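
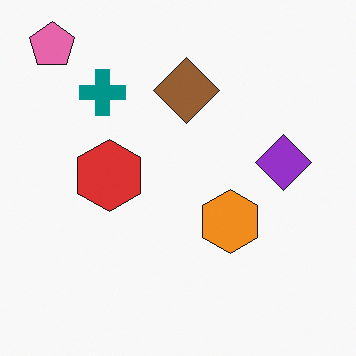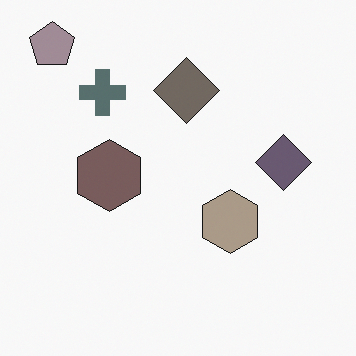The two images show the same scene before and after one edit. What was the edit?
The transformation is: heavily desaturated.

All colors are more muted and greyish — a global saturation change.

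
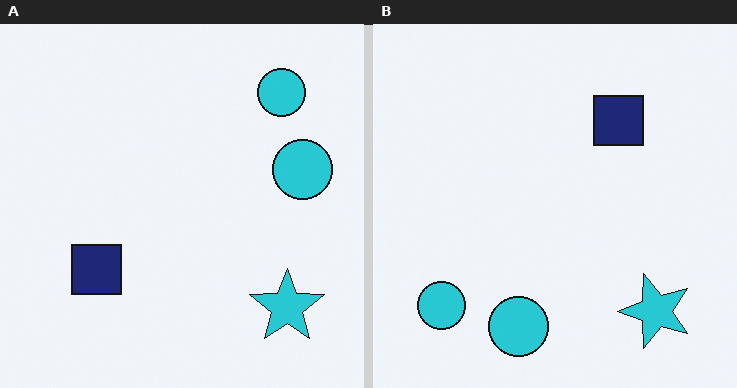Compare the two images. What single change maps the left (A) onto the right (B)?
The transformation is: transposed (reflected across the top-left ↔ bottom-right diagonal).

Shapes have swapped their row and column positions — what was in the top-right is now in the bottom-left — a diagonal reflection.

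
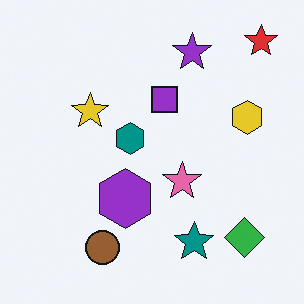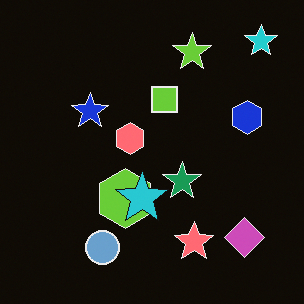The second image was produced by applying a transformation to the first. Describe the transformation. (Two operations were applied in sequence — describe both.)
This is the original image color-inverted (negative), then overlaid with an additional cyan star.

The light background has become dark and every shape's color is its complement — a photographic negative. A cyan star appears in the second image that is absent from the first.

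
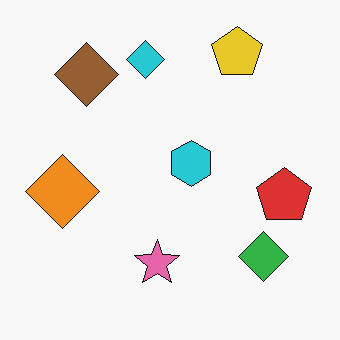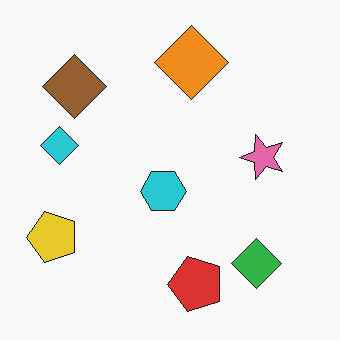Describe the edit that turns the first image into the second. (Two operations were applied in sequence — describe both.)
This is the original image given moderate JPEG compression, then transposed (reflected across the top-left ↔ bottom-right diagonal).

Blocky 8×8 compression artifacts appear around shape edges and the flat background shows ringing — characteristic JPEG degradation. Shapes have swapped their row and column positions — what was in the top-right is now in the bottom-left — a diagonal reflection.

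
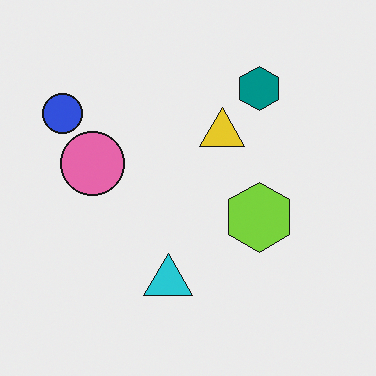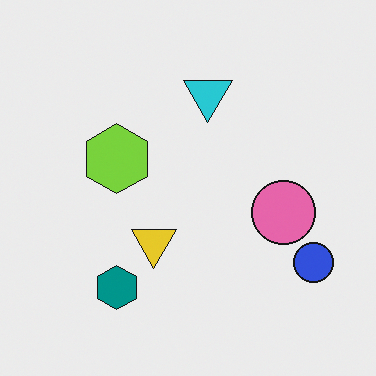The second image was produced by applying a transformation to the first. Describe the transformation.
Rotated 180°.

The blue circle sits in the top-left of the first image and the bottom-right of the second — consistent with a whole-image 180° rotation.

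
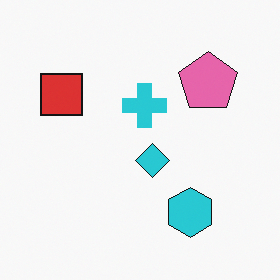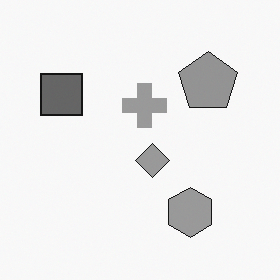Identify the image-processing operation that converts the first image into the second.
This is the original image converted to grayscale.

All color is removed — every shape is now a shade of grey.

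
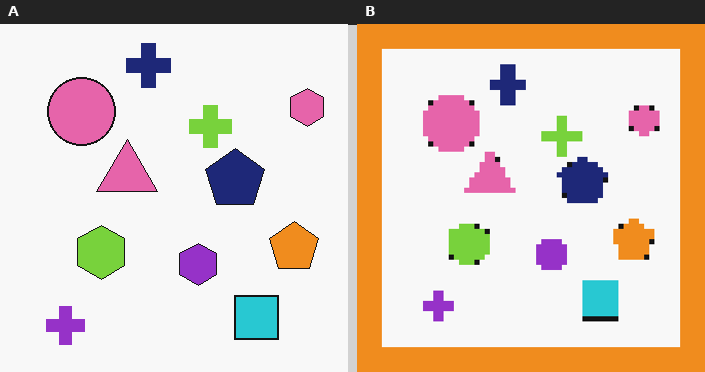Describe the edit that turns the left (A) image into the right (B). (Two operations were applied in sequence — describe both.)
The right (B) image is the left (A) pixelated into visible square blocks, then framed with a orange border.

Shapes are reduced to large square blocks; fine edges and outlines are lost — a downscale-then-upscale (mosaic) effect. A solid orange frame runs around the edge of the right (B) image, with the content slightly shrunk inside it.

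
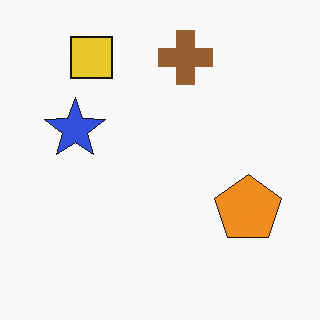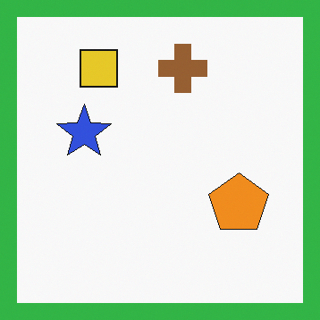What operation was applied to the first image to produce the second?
The transformation is: framed with a green border.

A solid green frame runs around the edge of the second image, with the content slightly shrunk inside it.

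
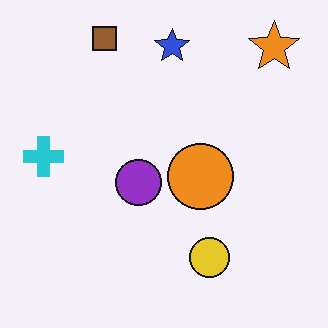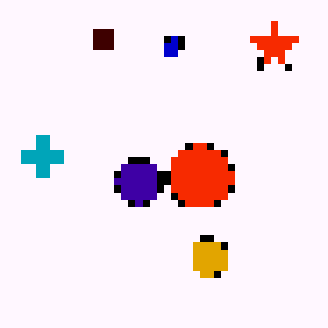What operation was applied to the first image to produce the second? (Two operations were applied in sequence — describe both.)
The image was given much higher contrast, then pixelated into visible square blocks.

Tones are pushed away from mid-grey across the whole image — a global contrast change. Shapes are reduced to large square blocks; fine edges and outlines are lost — a downscale-then-upscale (mosaic) effect.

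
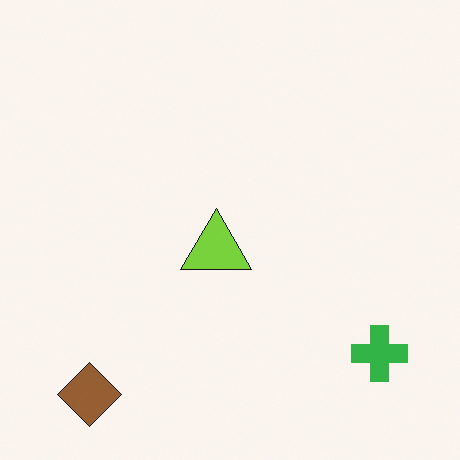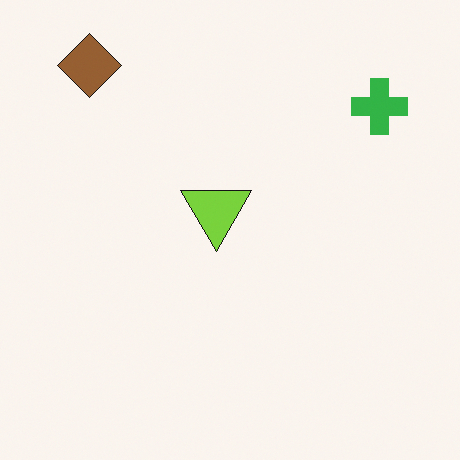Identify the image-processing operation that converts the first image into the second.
This is the original image flipped vertically (top ↔ bottom).

The brown diamond is in the bottom-left of the first image and the top-left of the second — shapes on opposite sides of the horizontal midline have swapped in a mirror flip.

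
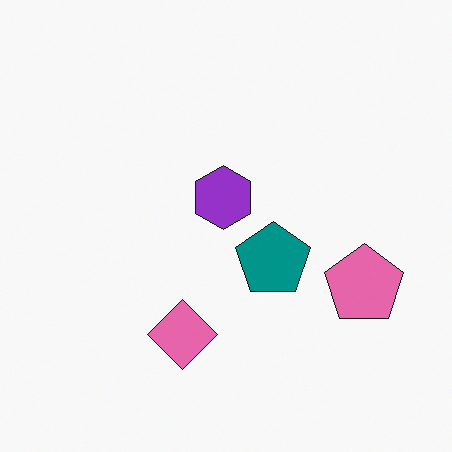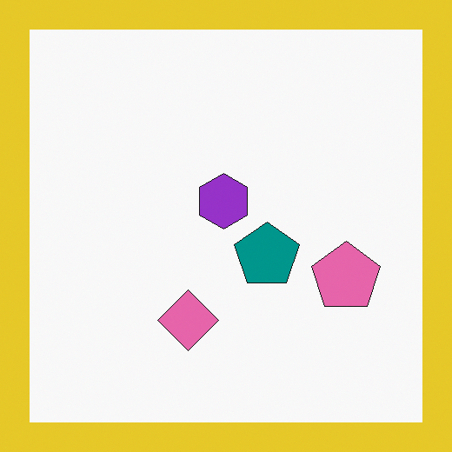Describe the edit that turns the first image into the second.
Framed with a yellow border.

A solid yellow frame runs around the edge of the second image, with the content slightly shrunk inside it.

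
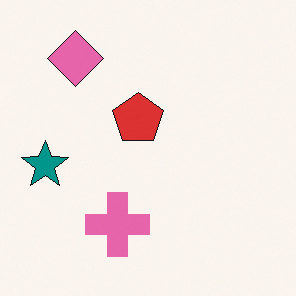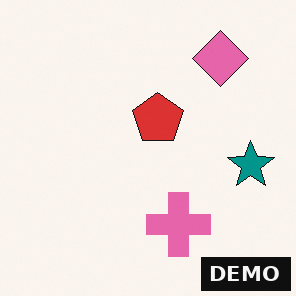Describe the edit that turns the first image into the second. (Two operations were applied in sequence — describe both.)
The image was flipped horizontally (left ↔ right), then watermarked with the text "DEMO" in the lower-right corner.

The teal star is in the left of the first image and the right of the second — shapes on opposite sides of the vertical midline have swapped in a mirror flip. A dark label reading "DEMO" appears in the lower-right corner.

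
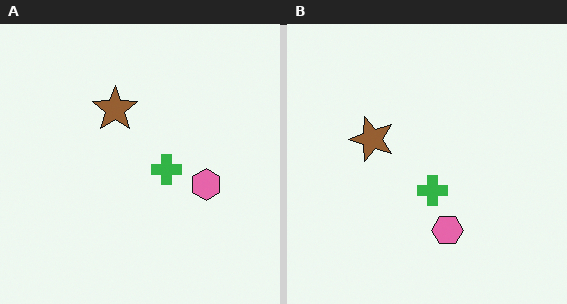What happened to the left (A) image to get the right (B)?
The right (B) image is the left (A) transposed (reflected across the top-left ↔ bottom-right diagonal).

Shapes have swapped their row and column positions — what was in the top-right is now in the bottom-left — a diagonal reflection.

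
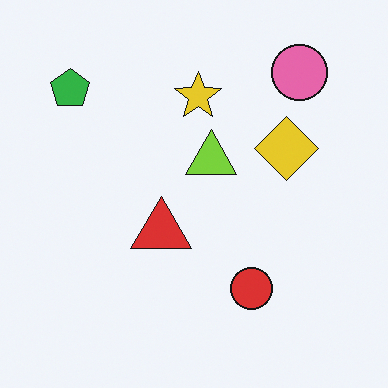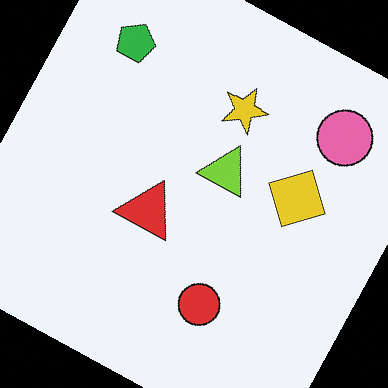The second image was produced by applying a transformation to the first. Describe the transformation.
This is the original image rotated clockwise by a clearly visible amount.

Every shape is tilted by the same angle and the image corners show triangular fill wedges — a whole-image rotation by a non-right angle.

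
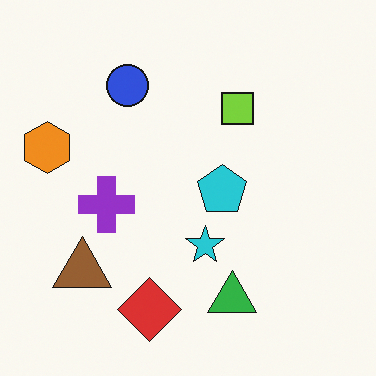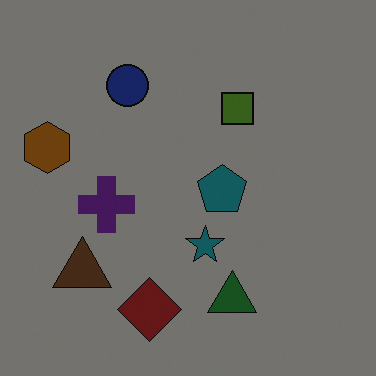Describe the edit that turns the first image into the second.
It was noticeably darkened.

Every pixel — background and shapes alike — is uniformly darkened.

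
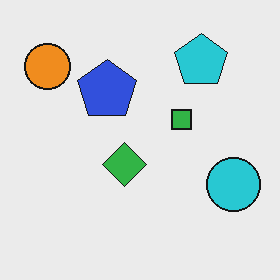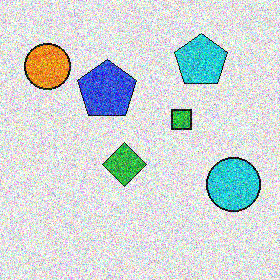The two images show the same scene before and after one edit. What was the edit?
The second image is the first degraded with a thick layer of grain.

Random speckle covers the whole image, including the flat background.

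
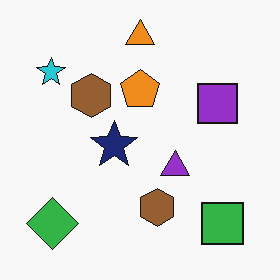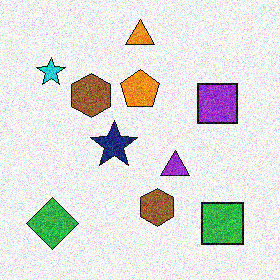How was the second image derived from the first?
The transformation is: degraded with moderate additive noise.

Random speckle covers the whole image, including the flat background.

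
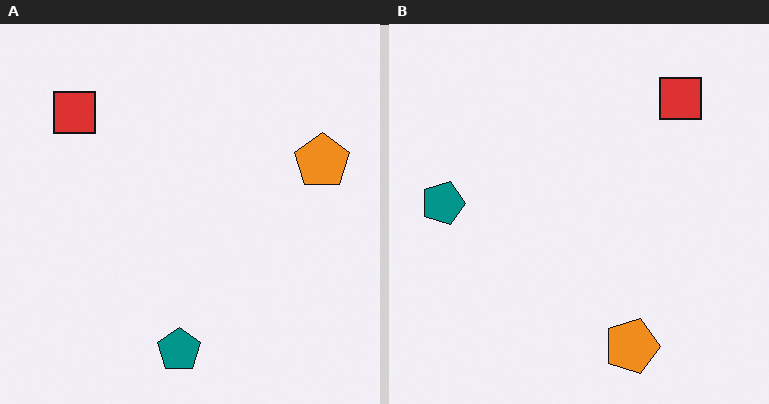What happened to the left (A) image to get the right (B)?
This is the original image rotated 90° clockwise.

The red square sits in the top-left of the left (A) image and the top-right of the right (B) — consistent with a whole-image 90° clockwise rotation.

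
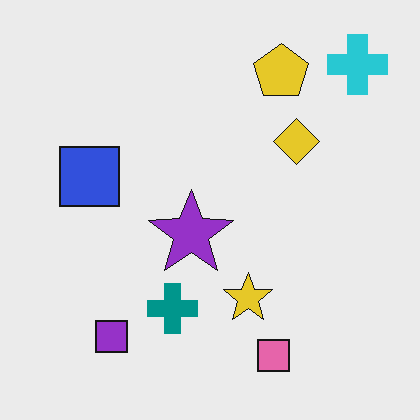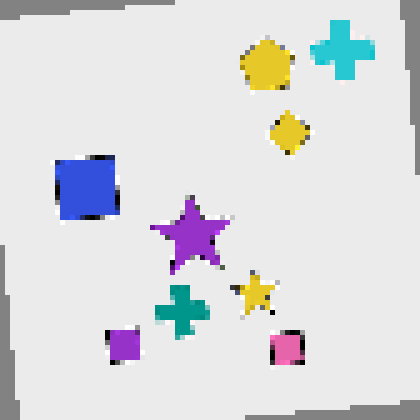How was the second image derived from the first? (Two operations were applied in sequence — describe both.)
The image was rotated counter-clockwise by a slight angle, then lightly pixelated (a mild mosaic effect).

Every shape is tilted by the same angle and the image corners show triangular fill wedges — a whole-image rotation by a non-right angle. Shapes are reduced to large square blocks; fine edges and outlines are lost — a downscale-then-upscale (mosaic) effect.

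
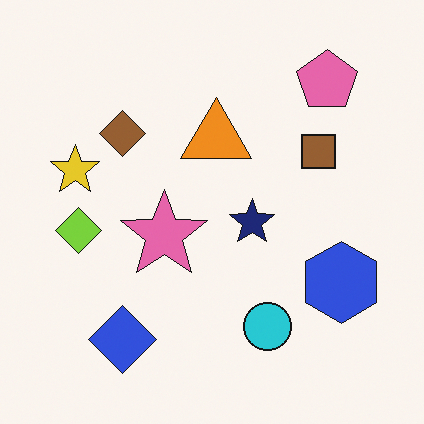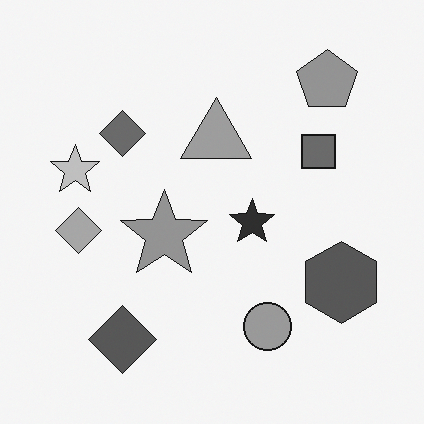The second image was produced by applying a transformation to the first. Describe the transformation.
The transformation is: converted to grayscale.

All color is removed — every shape is now a shade of grey.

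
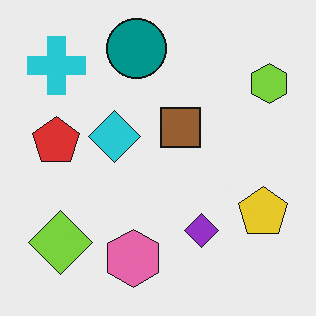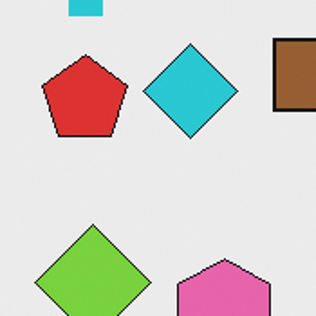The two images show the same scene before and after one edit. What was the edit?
The transformation is: cropped to a noticeably smaller region and rescaled.

The visible shapes are larger and the field of view is narrower; shapes near the original edges may be partly or wholly outside the frame — a crop-and-rescale.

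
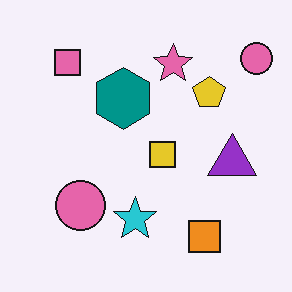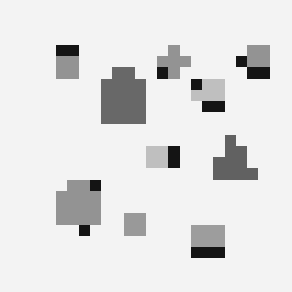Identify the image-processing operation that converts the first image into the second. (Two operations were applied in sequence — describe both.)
Converted to grayscale, then heavily pixelated into large blocks.

All color is removed — every shape is now a shade of grey. Shapes are reduced to large square blocks; fine edges and outlines are lost — a downscale-then-upscale (mosaic) effect.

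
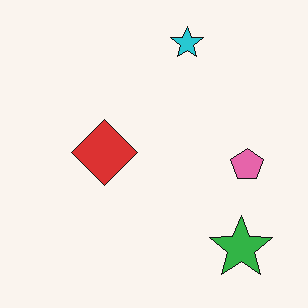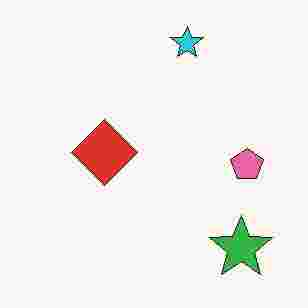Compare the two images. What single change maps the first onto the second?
The image was heavily JPEG-compressed with obvious blocking artifacts.

Blocky 8×8 compression artifacts appear around shape edges and the flat background shows ringing — characteristic JPEG degradation.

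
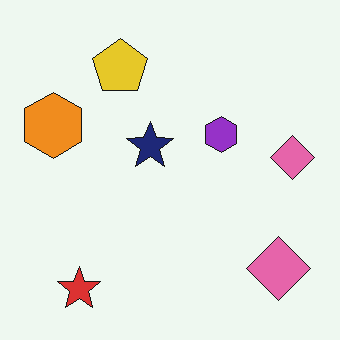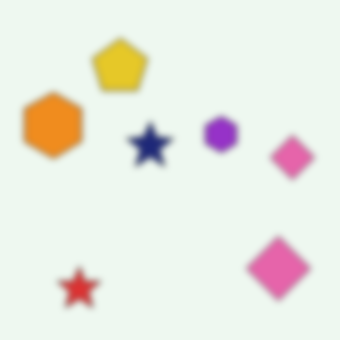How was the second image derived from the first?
The second image is the first moderately blurred.

Shape edges and outlines are uniformly softened across the whole image.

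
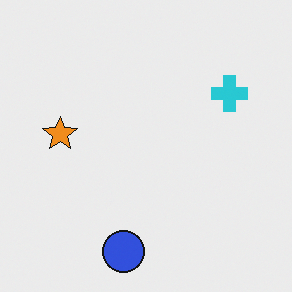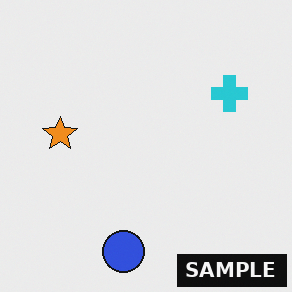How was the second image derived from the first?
Watermarked with the text "SAMPLE" in the lower-right corner.

A dark label reading "SAMPLE" appears in the lower-right corner.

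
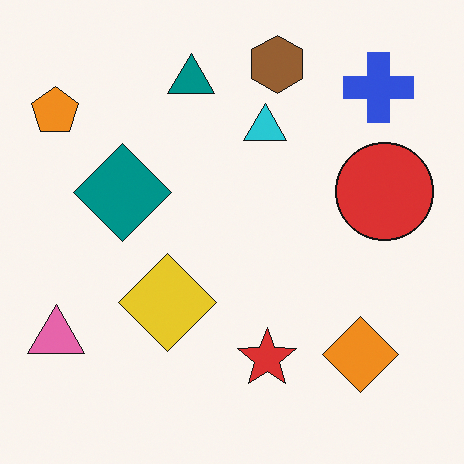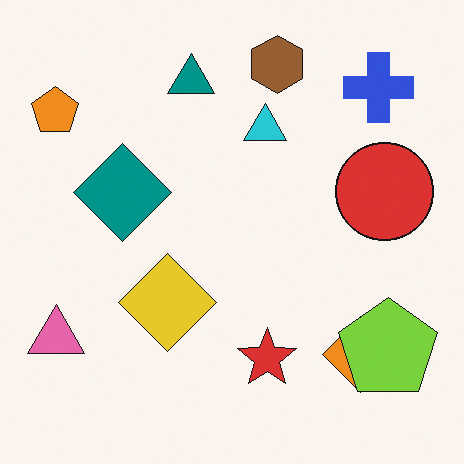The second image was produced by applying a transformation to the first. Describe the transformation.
It was overlaid with an additional lime pentagon.

A lime pentagon appears in the second image that is absent from the first.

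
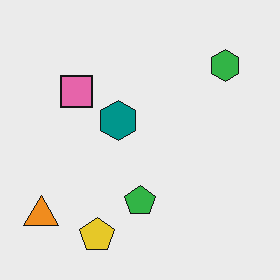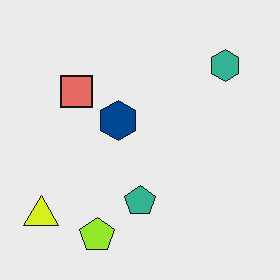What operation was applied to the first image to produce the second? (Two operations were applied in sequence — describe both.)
It was hue-shifted slightly, then JPEG-compressed with visible artifacts.

Every shape's color has rotated by the same amount around the hue wheel — a uniform hue shift. Blocky 8×8 compression artifacts appear around shape edges and the flat background shows ringing — characteristic JPEG degradation.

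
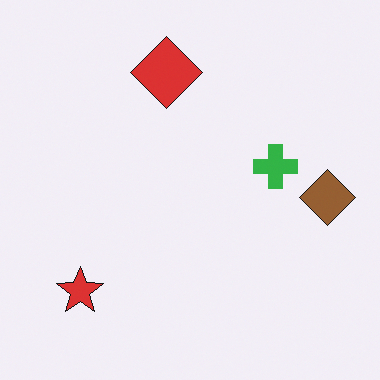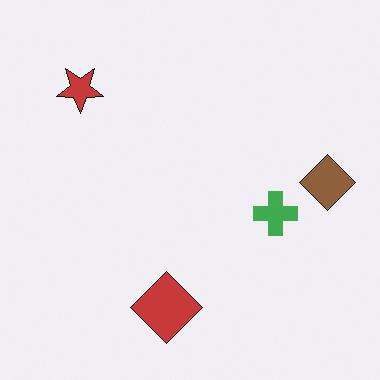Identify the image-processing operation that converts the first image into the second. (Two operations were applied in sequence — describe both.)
The image was flipped vertically (top ↔ bottom), then slightly desaturated.

The red diamond is in the top of the first image and the bottom of the second — shapes on opposite sides of the horizontal midline have swapped in a mirror flip. All colors are more muted and greyish — a global saturation change.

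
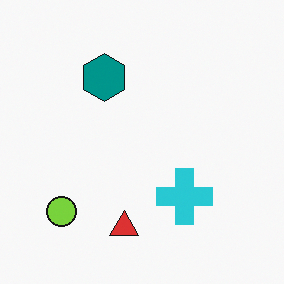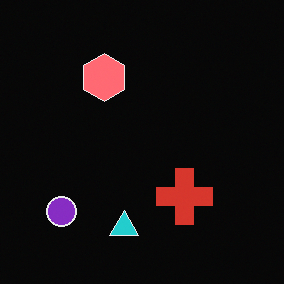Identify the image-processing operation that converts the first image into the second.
It was color-inverted (negative).

The light background has become dark and every shape's color is its complement — a photographic negative.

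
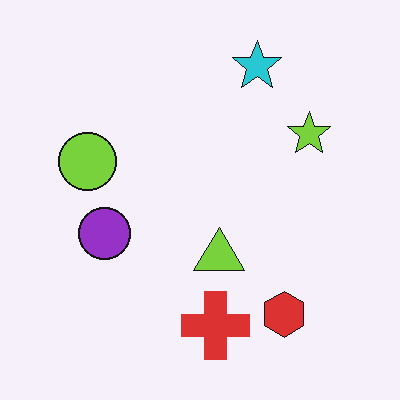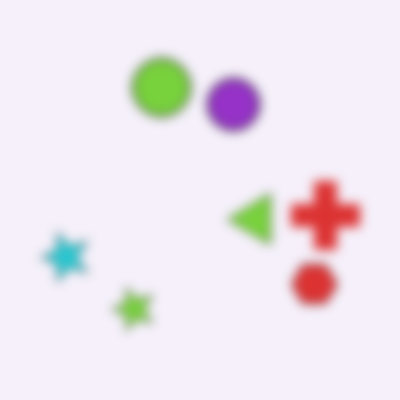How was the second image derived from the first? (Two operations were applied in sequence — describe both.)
The image was transposed (reflected across the top-left ↔ bottom-right diagonal), then heavily blurred.

Shapes have swapped their row and column positions — what was in the top-right is now in the bottom-left — a diagonal reflection. Shape edges and outlines are uniformly softened across the whole image.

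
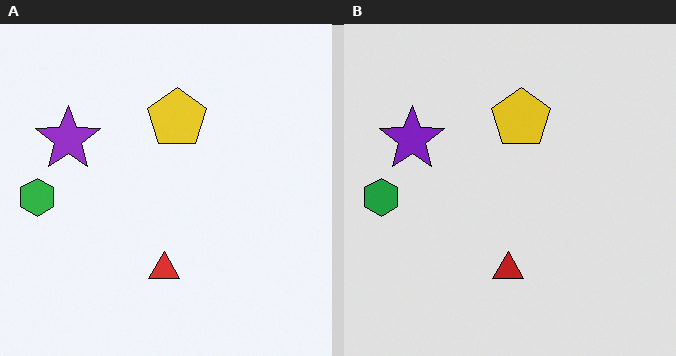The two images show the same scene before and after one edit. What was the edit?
The image was moderately posterized.

Each flat color has snapped to a coarser quantized level — most visibly, the near-white background has dropped to a flat grey.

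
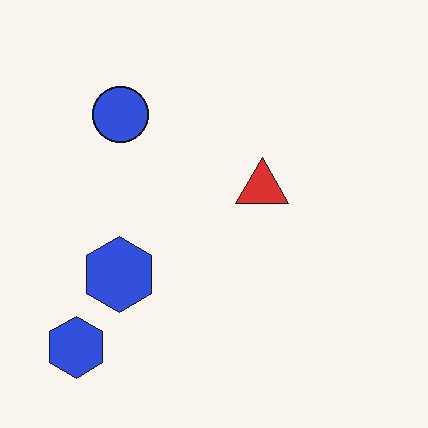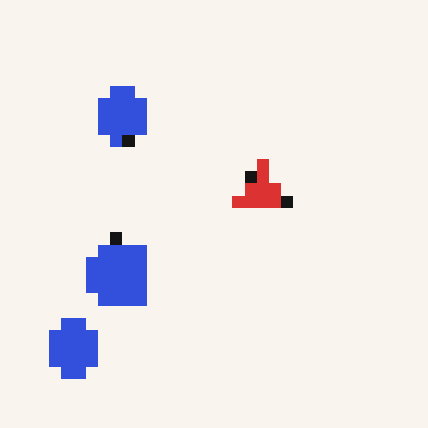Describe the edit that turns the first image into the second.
This is the original image coarsely pixelated.

Shapes are reduced to large square blocks; fine edges and outlines are lost — a downscale-then-upscale (mosaic) effect.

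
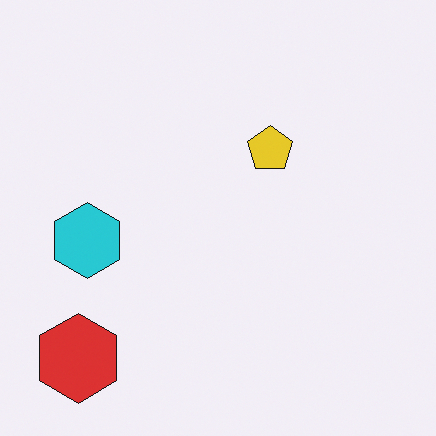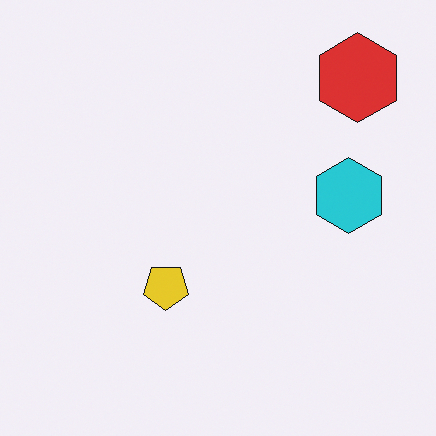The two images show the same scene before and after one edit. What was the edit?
Rotated 180°.

The red hexagon sits in the bottom-left of the first image and the top-right of the second — consistent with a whole-image 180° rotation.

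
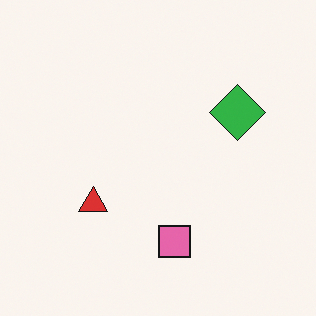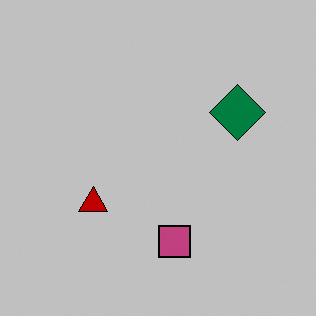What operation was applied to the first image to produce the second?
The second image is the first heavily posterized to just a handful of flat colors.

Each flat color has snapped to a coarser quantized level — most visibly, the near-white background has dropped to a flat grey.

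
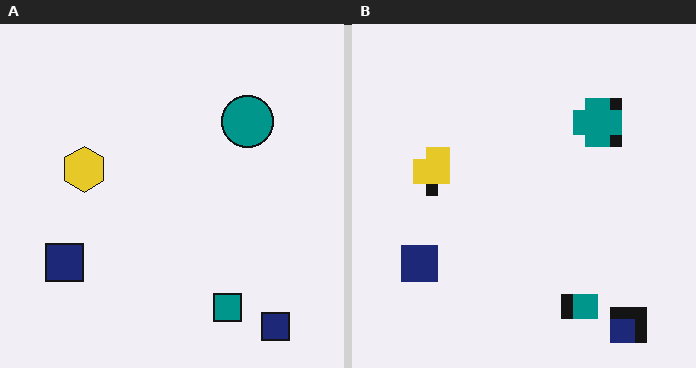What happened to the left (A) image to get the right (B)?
It was heavily pixelated into large blocks.

Shapes are reduced to large square blocks; fine edges and outlines are lost — a downscale-then-upscale (mosaic) effect.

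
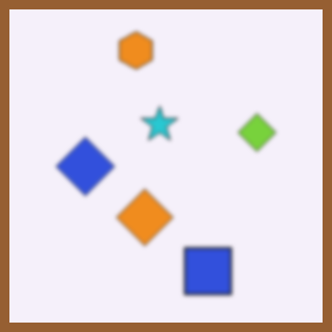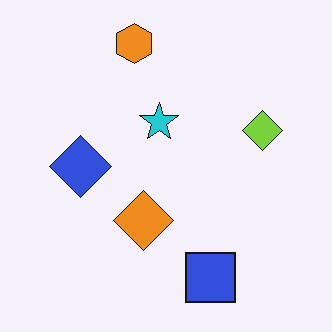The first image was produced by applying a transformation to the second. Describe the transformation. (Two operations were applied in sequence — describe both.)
The first image is the second slightly softened, then framed with a brown border.

Shape edges and outlines are uniformly softened across the whole image. A solid brown frame runs around the edge of the first image, with the content slightly shrunk inside it.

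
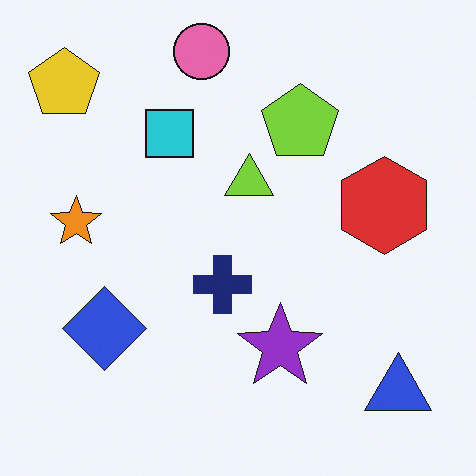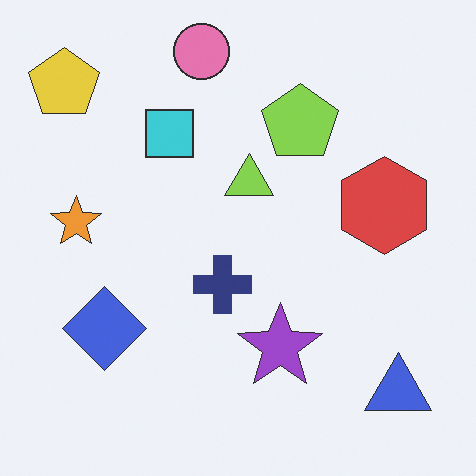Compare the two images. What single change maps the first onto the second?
This is the original image given slightly reduced contrast.

Tones are pushed toward mid-grey across the whole image — a global contrast change.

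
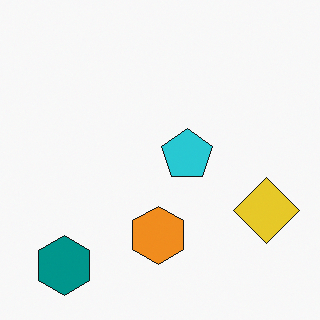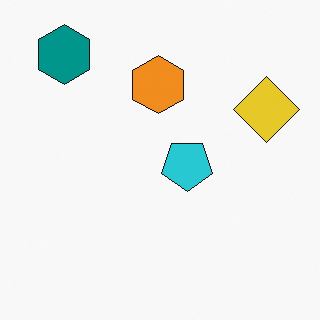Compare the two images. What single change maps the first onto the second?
Flipped vertically (top ↔ bottom).

The teal hexagon is in the bottom-left of the first image and the top-left of the second — shapes on opposite sides of the horizontal midline have swapped in a mirror flip.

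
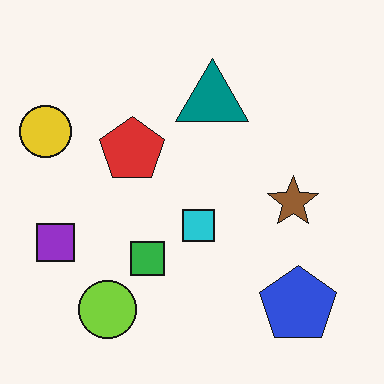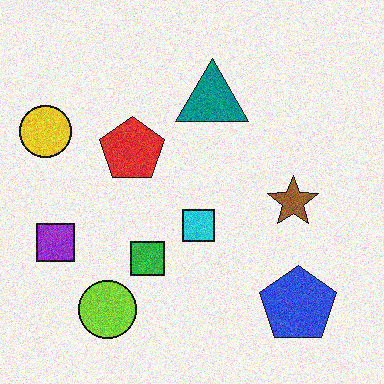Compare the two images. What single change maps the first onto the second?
This is the original image degraded with visible gaussian noise.

Random speckle covers the whole image, including the flat background.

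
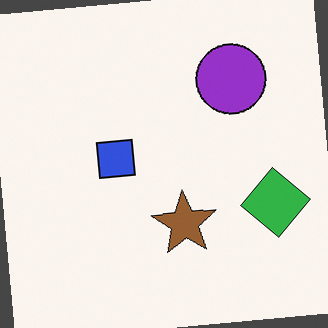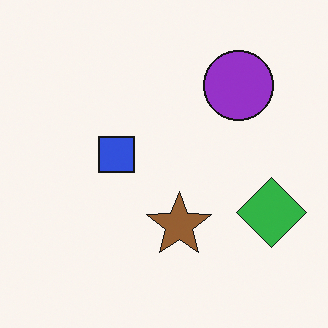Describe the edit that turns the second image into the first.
It was rotated counter-clockwise by a small amount.

Every shape is tilted by the same angle and the image corners show triangular fill wedges — a whole-image rotation by a non-right angle.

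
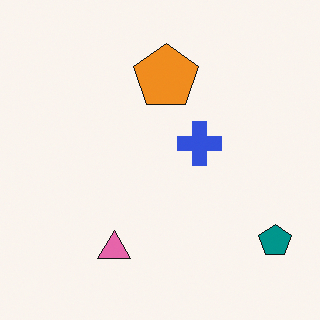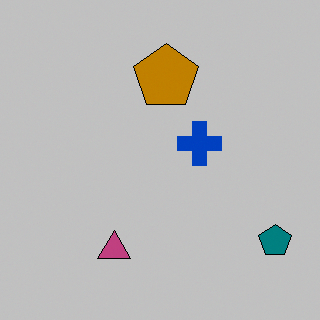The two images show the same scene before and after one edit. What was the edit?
The transformation is: aggressively posterized.

Each flat color has snapped to a coarser quantized level — most visibly, the near-white background has dropped to a flat grey.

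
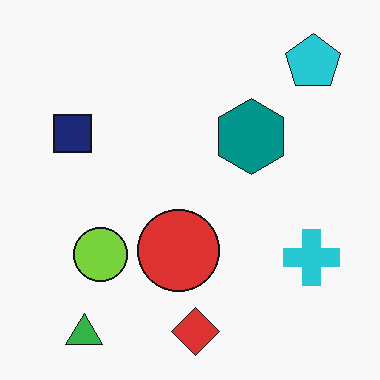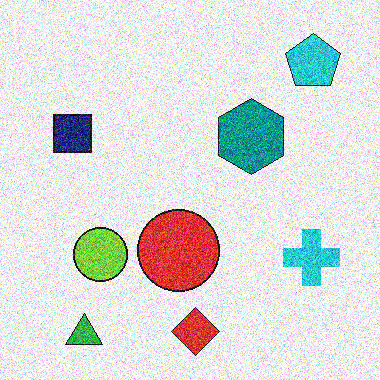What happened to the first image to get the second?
It was degraded with heavy additive noise.

Random speckle covers the whole image, including the flat background.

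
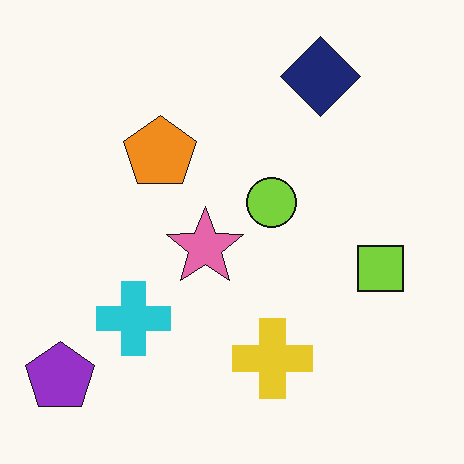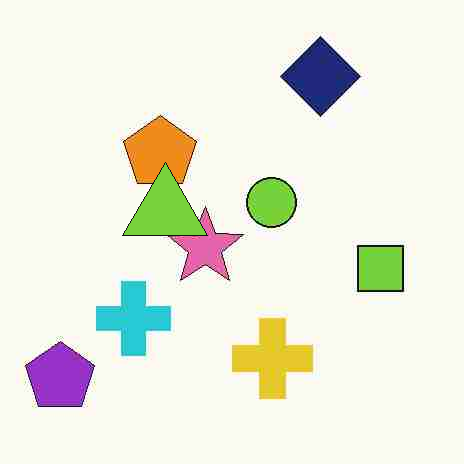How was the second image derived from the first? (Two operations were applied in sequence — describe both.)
This is the original image degraded with heavy JPEG compression, then overlaid with an additional lime triangle.

Blocky 8×8 compression artifacts appear around shape edges and the flat background shows ringing — characteristic JPEG degradation. A lime triangle appears in the second image that is absent from the first.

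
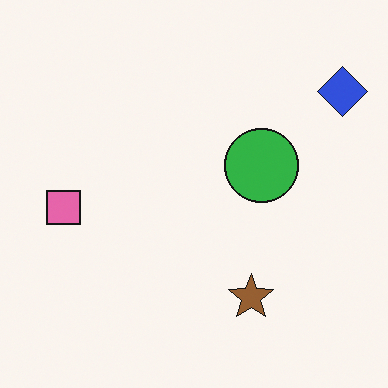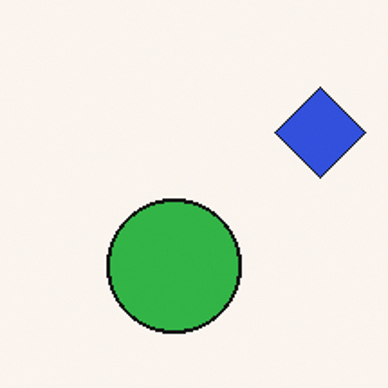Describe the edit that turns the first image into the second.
Cropped to a noticeably smaller region and rescaled.

The visible shapes are larger and the field of view is narrower; shapes near the original edges may be partly or wholly outside the frame — a crop-and-rescale.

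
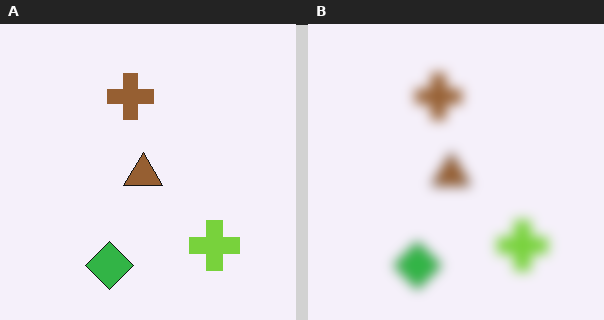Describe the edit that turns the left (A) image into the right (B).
It was heavily blurred.

Shape edges and outlines are uniformly softened across the whole image.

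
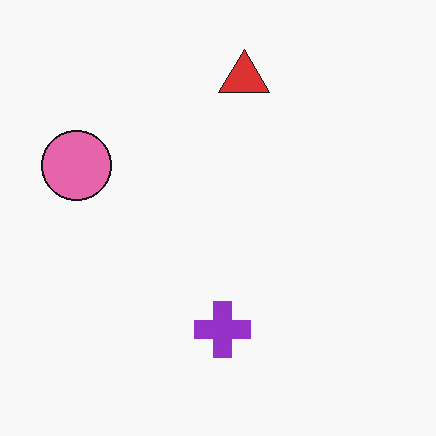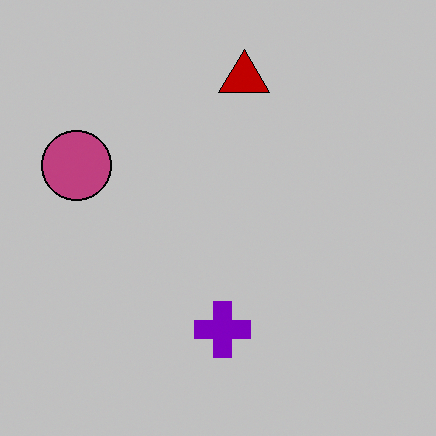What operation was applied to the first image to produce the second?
The image was heavily posterized to just a handful of flat colors.

Each flat color has snapped to a coarser quantized level — most visibly, the near-white background has dropped to a flat grey.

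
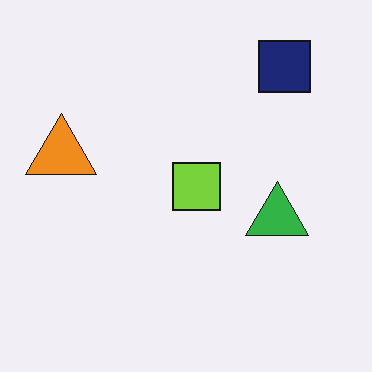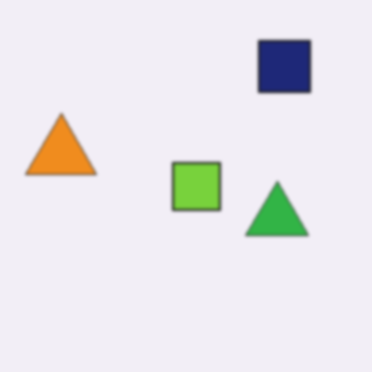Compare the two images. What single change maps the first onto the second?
Slightly softened.

Shape edges and outlines are uniformly softened across the whole image.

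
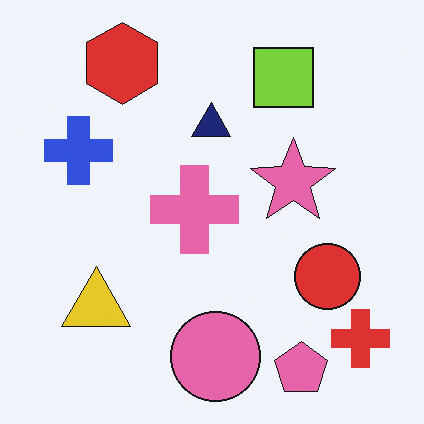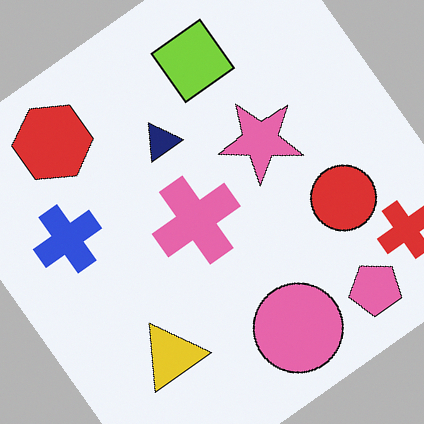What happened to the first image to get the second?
The second image is the first rotated counter-clockwise by a large amount — several tens of degrees.

Every shape is tilted by the same angle and the image corners show triangular fill wedges — a whole-image rotation by a non-right angle.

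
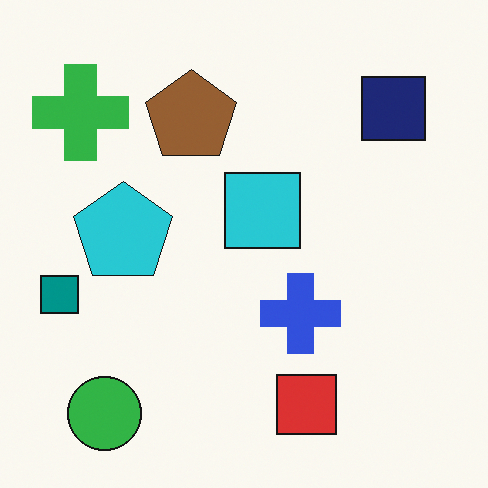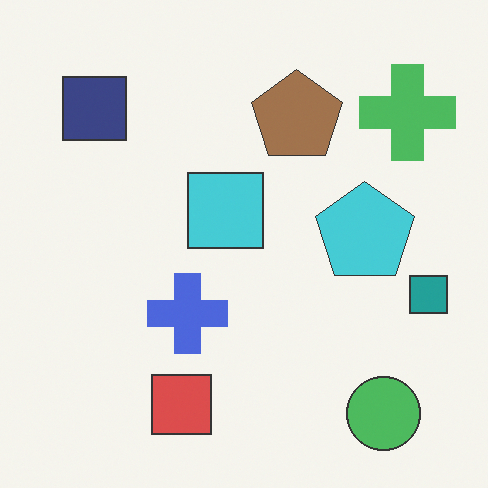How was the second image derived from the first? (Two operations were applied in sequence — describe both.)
This is the original image flipped horizontally (left ↔ right), then given slightly reduced contrast.

The teal square is in the left of the first image and the right of the second — shapes on opposite sides of the vertical midline have swapped in a mirror flip. Tones are pushed toward mid-grey across the whole image — a global contrast change.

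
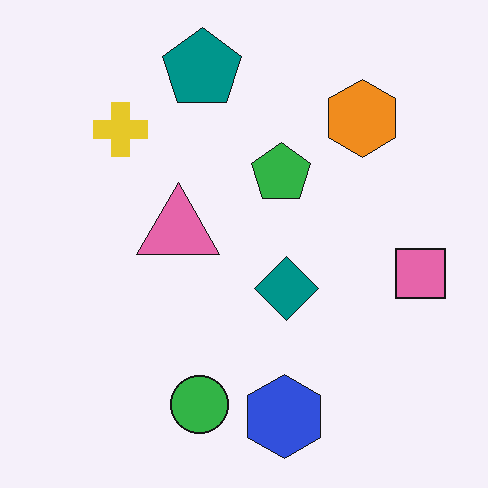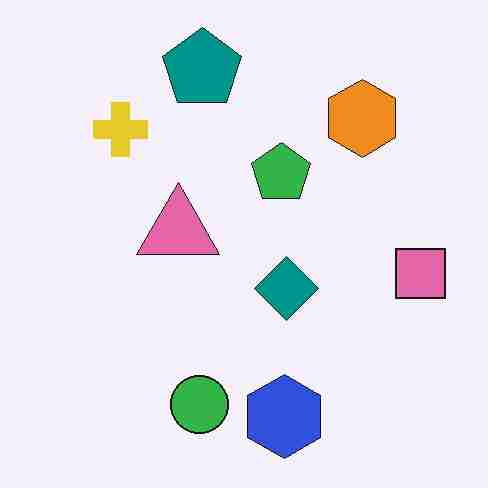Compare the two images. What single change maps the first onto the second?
This is the original image heavily JPEG-compressed with obvious blocking artifacts.

Blocky 8×8 compression artifacts appear around shape edges and the flat background shows ringing — characteristic JPEG degradation.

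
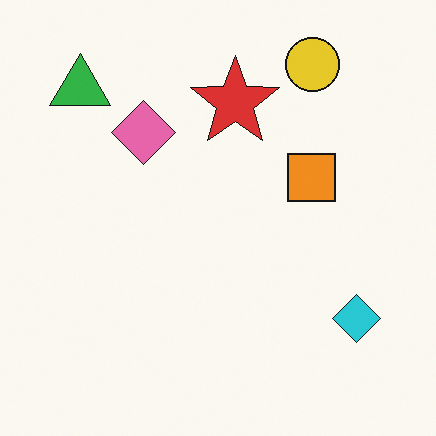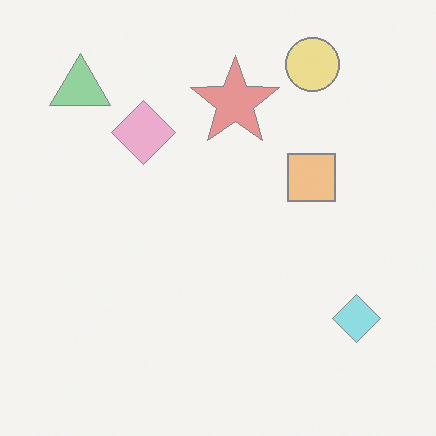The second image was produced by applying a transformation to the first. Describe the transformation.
The second image is the first washed out (contrast reduced).

Tones are pushed toward mid-grey across the whole image — a global contrast change.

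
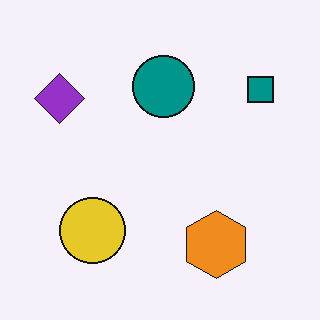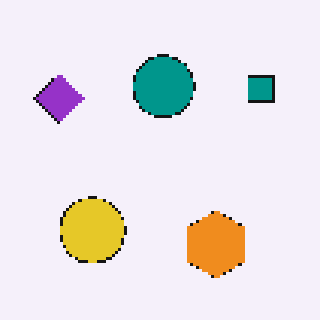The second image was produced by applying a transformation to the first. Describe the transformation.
The second image is the first mildly pixelated.

Shapes are reduced to large square blocks; fine edges and outlines are lost — a downscale-then-upscale (mosaic) effect.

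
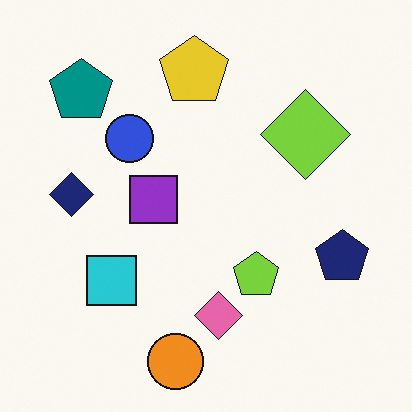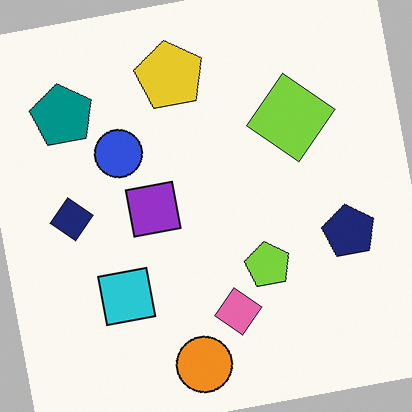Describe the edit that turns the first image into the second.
The image was rotated counter-clockwise by a slight angle.

Every shape is tilted by the same angle and the image corners show triangular fill wedges — a whole-image rotation by a non-right angle.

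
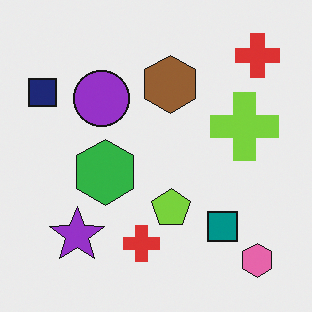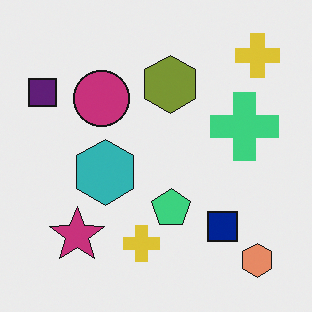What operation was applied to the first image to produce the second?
It was hue-shifted slightly.

Every shape's color has rotated by the same amount around the hue wheel — a uniform hue shift.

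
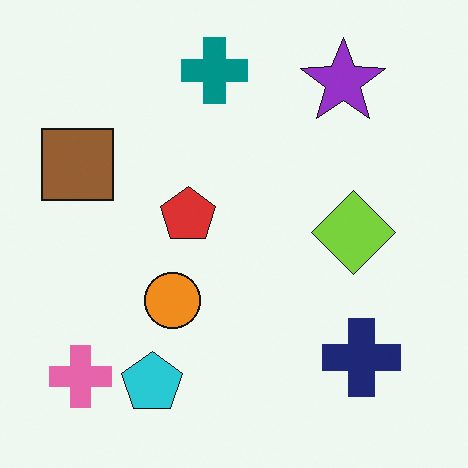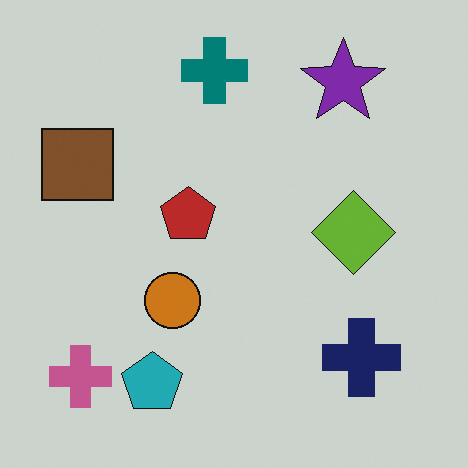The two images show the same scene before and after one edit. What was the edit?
This is the original image darkened a little.

Every pixel — background and shapes alike — is uniformly darkened.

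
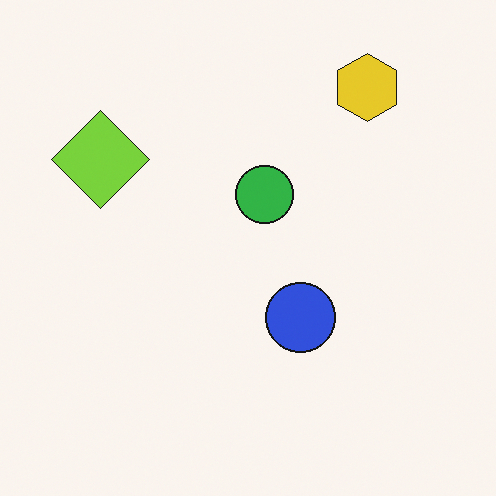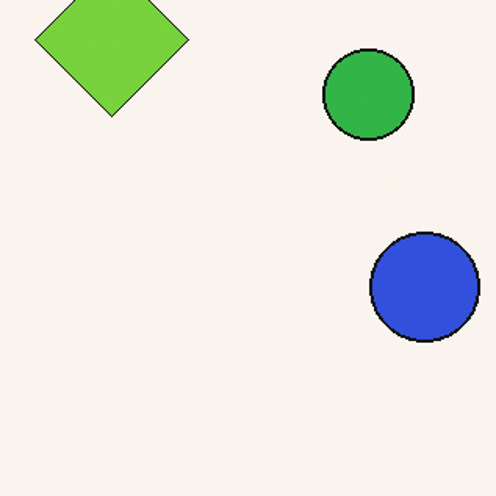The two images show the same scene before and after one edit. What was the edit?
This is the original image cropped to a modestly smaller region and rescaled.

The visible shapes are larger and the field of view is narrower; shapes near the original edges may be partly or wholly outside the frame — a crop-and-rescale.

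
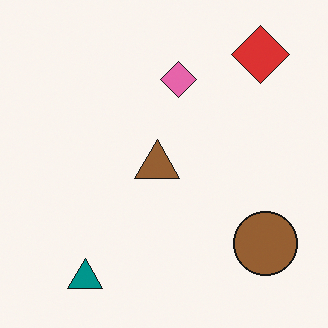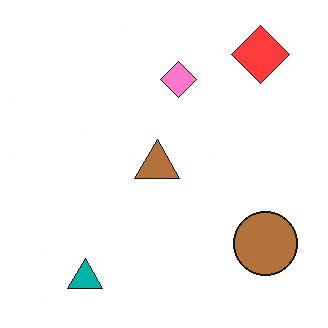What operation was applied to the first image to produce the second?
The second image is the first slightly brightened.

Every pixel — background and shapes alike — is uniformly brightened.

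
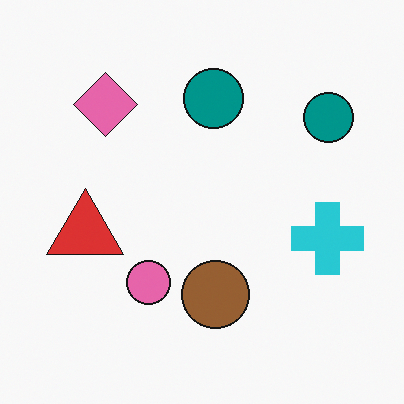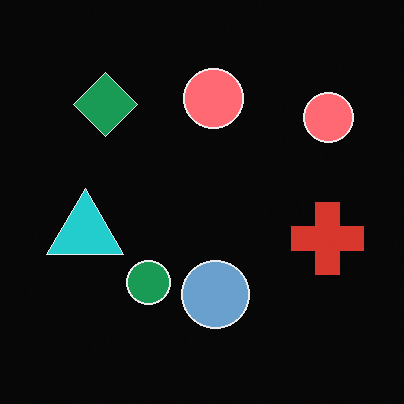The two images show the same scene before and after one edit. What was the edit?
The transformation is: color-inverted (negative).

The light background has become dark and every shape's color is its complement — a photographic negative.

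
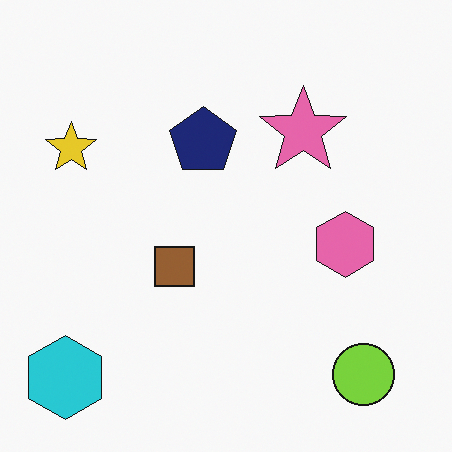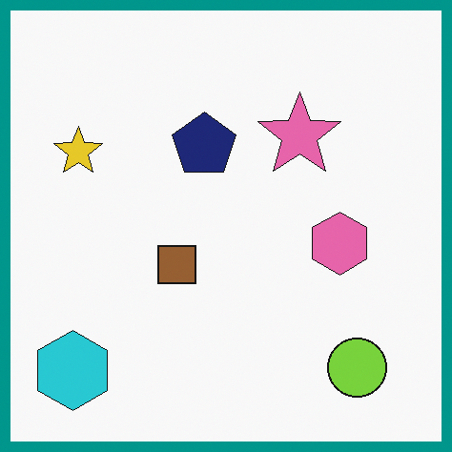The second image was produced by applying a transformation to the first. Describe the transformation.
Framed with a teal border.

A solid teal frame runs around the edge of the second image, with the content slightly shrunk inside it.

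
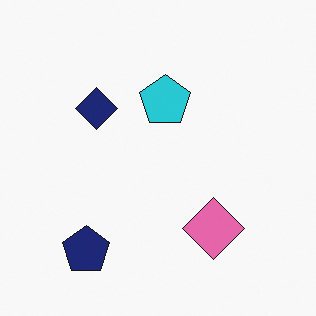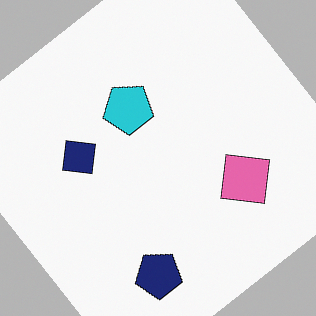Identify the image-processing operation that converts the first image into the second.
This is the original image rotated counter-clockwise by a large amount — several tens of degrees.

Every shape is tilted by the same angle and the image corners show triangular fill wedges — a whole-image rotation by a non-right angle.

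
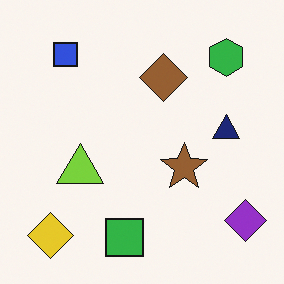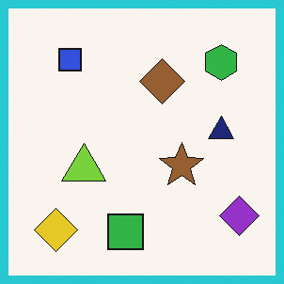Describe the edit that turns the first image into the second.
The image was framed with a cyan border.

A solid cyan frame runs around the edge of the second image, with the content slightly shrunk inside it.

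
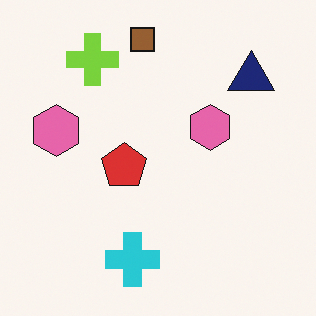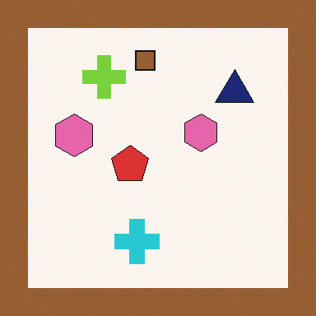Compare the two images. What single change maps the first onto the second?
Framed with a brown border.

A solid brown frame runs around the edge of the second image, with the content slightly shrunk inside it.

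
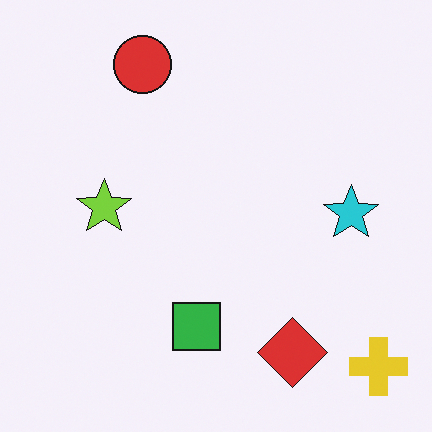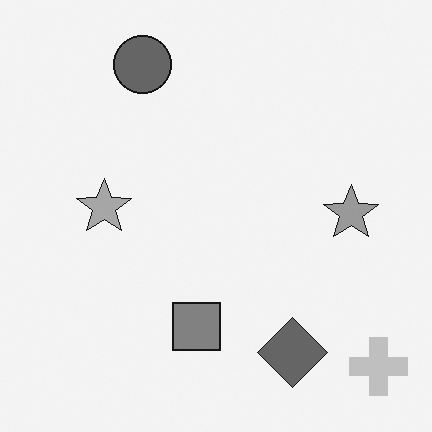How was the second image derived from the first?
The second image is the first converted to grayscale.

All color is removed — every shape is now a shade of grey.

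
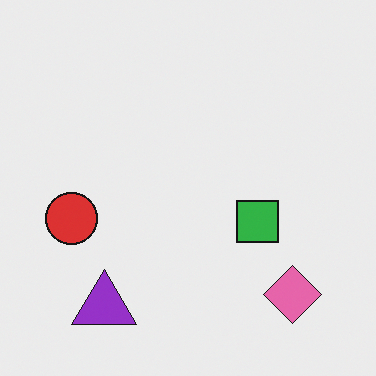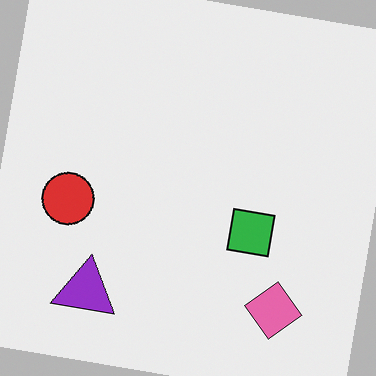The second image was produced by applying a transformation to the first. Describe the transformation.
The image was rotated clockwise by a slight angle.

Every shape is tilted by the same angle and the image corners show triangular fill wedges — a whole-image rotation by a non-right angle.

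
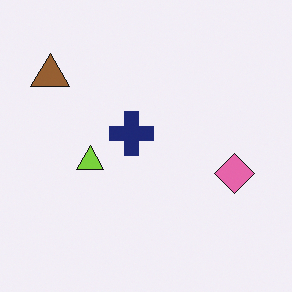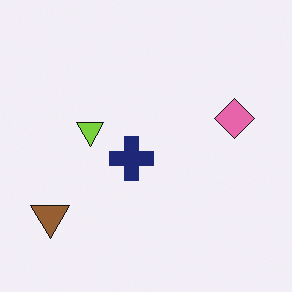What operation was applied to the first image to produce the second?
The second image is the first flipped vertically (top ↔ bottom).

The brown triangle is in the top-left of the first image and the bottom-left of the second — shapes on opposite sides of the horizontal midline have swapped in a mirror flip.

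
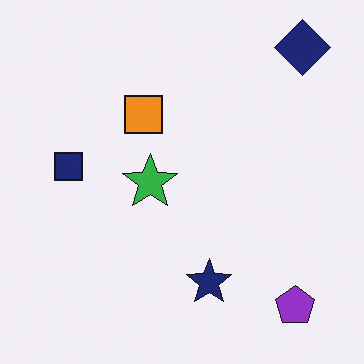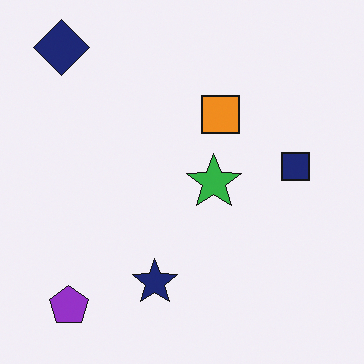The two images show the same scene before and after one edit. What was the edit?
The second image is the first flipped horizontally (left ↔ right).

The navy diamond is in the top-right of the first image and the top-left of the second — shapes on opposite sides of the vertical midline have swapped in a mirror flip.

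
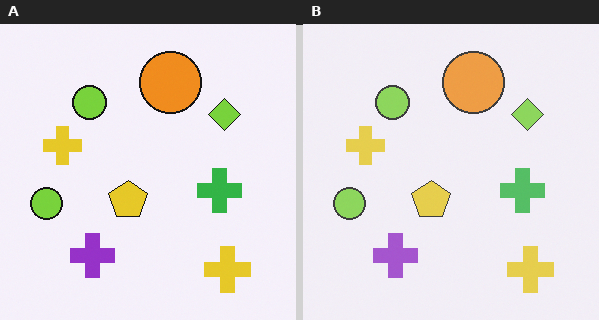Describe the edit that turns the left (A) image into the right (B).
The image was given slightly reduced contrast.

Tones are pushed toward mid-grey across the whole image — a global contrast change.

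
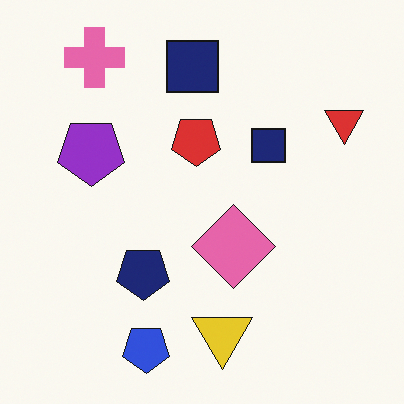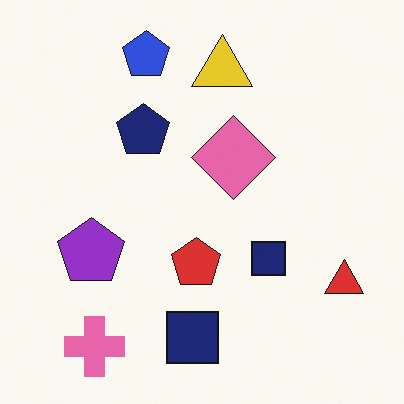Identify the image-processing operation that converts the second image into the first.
This is the original image flipped vertically (top ↔ bottom).

The blue pentagon is in the top of the second image and the bottom of the first — shapes on opposite sides of the horizontal midline have swapped in a mirror flip.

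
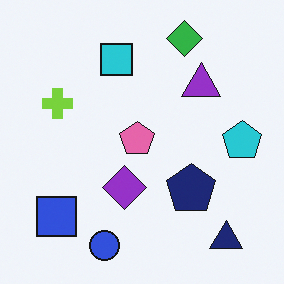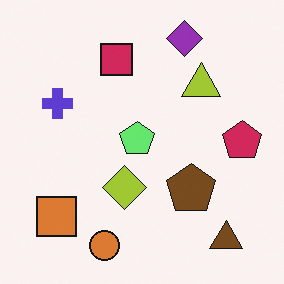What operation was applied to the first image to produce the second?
The image was hue-shifted by a large amount.

Every shape's color has rotated by the same amount around the hue wheel — a uniform hue shift.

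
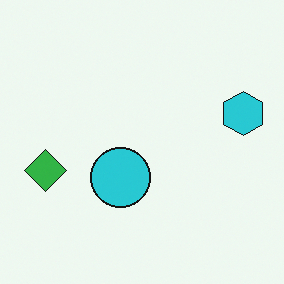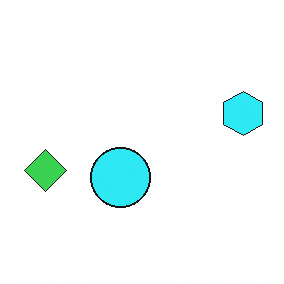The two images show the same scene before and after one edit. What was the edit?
Brightened a little.

Every pixel — background and shapes alike — is uniformly brightened.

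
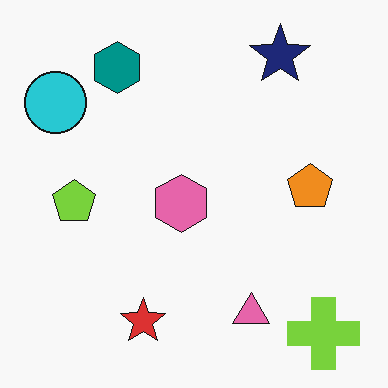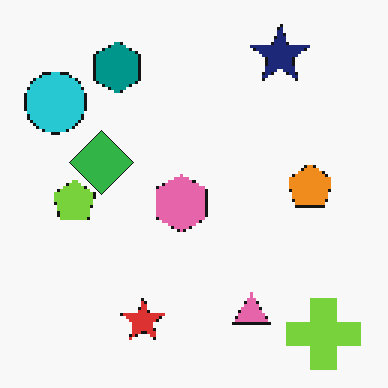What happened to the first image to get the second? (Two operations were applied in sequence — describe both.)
The image was lightly pixelated (a mild mosaic effect), then overlaid with an additional green diamond.

Shapes are reduced to large square blocks; fine edges and outlines are lost — a downscale-then-upscale (mosaic) effect. A green diamond appears in the second image that is absent from the first.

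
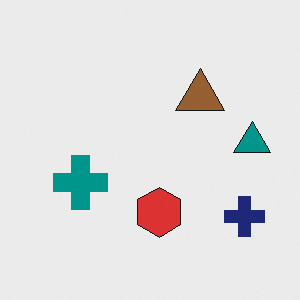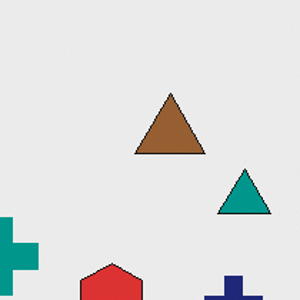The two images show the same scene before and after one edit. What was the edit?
The second image is the first cropped to a modestly smaller region and rescaled.

The visible shapes are larger and the field of view is narrower; shapes near the original edges may be partly or wholly outside the frame — a crop-and-rescale.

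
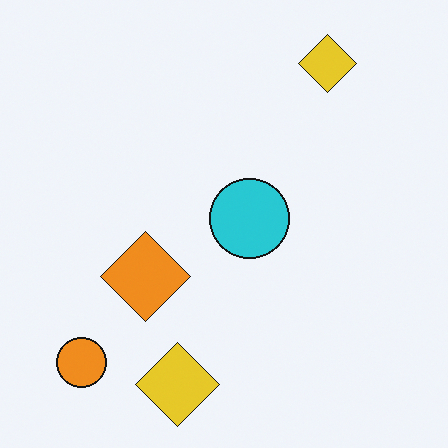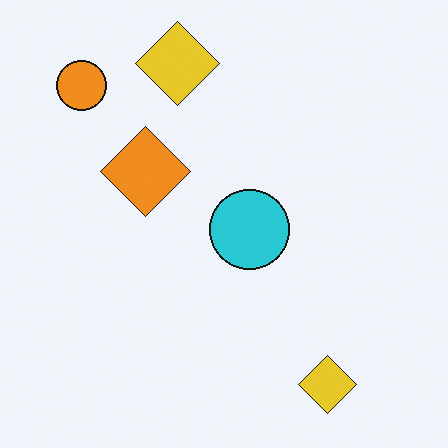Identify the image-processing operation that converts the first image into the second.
Flipped vertically (top ↔ bottom).

The orange circle is in the bottom-left of the first image and the top-left of the second — shapes on opposite sides of the horizontal midline have swapped in a mirror flip.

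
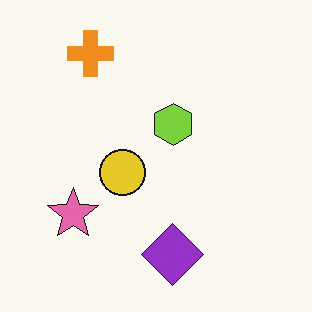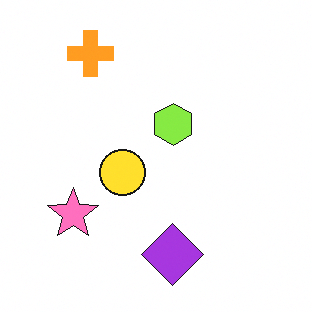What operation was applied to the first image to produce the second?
Slightly brightened.

Every pixel — background and shapes alike — is uniformly brightened.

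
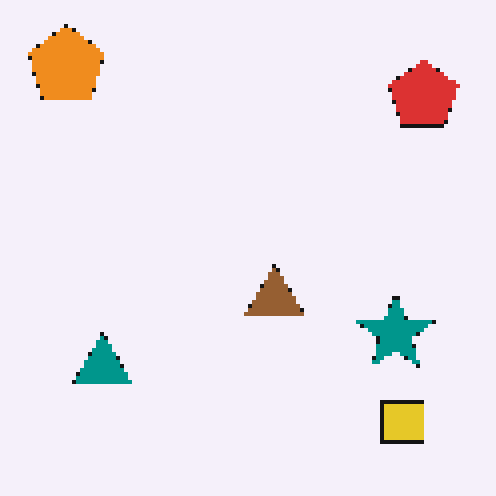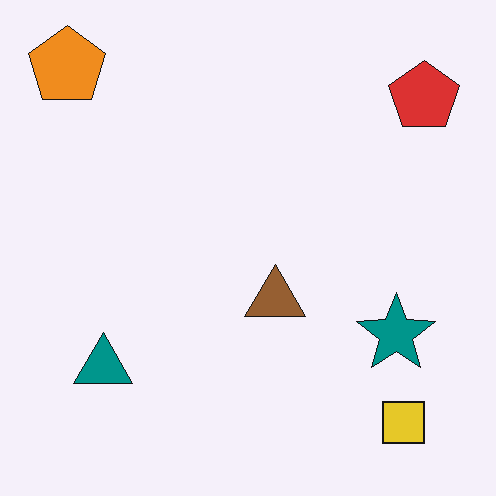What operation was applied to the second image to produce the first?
It was lightly pixelated (a mild mosaic effect).

Shapes are reduced to large square blocks; fine edges and outlines are lost — a downscale-then-upscale (mosaic) effect.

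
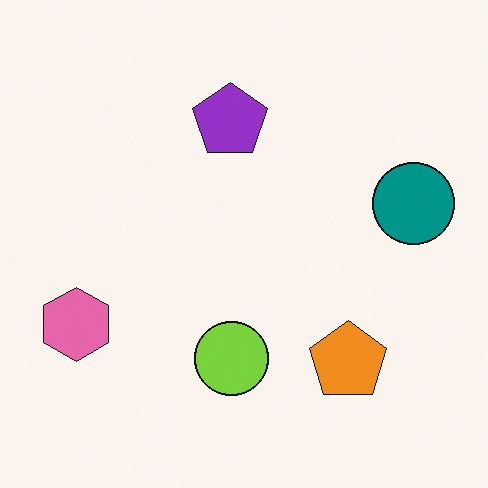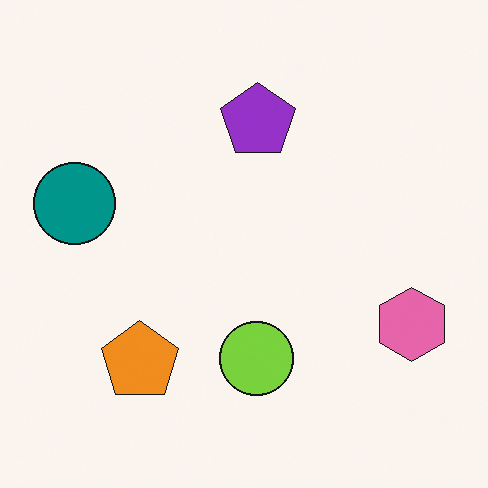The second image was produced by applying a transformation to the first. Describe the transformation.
Flipped horizontally (left ↔ right).

The teal circle is in the right of the first image and the left of the second — shapes on opposite sides of the vertical midline have swapped in a mirror flip.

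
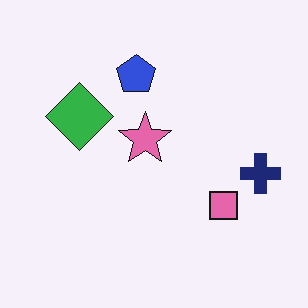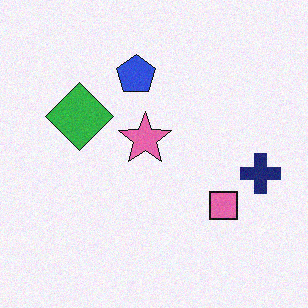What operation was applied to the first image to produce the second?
The second image is the first degraded with subtle gaussian noise.

Random speckle covers the whole image, including the flat background.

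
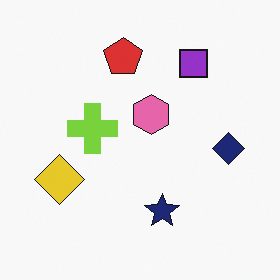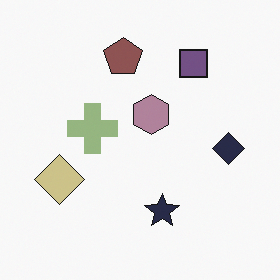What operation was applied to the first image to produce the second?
It was made much more muted (saturation change).

All colors are more muted and greyish — a global saturation change.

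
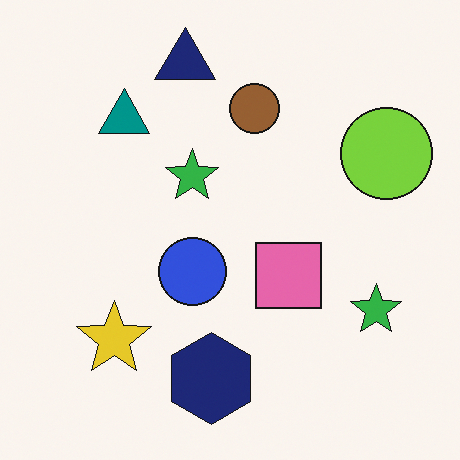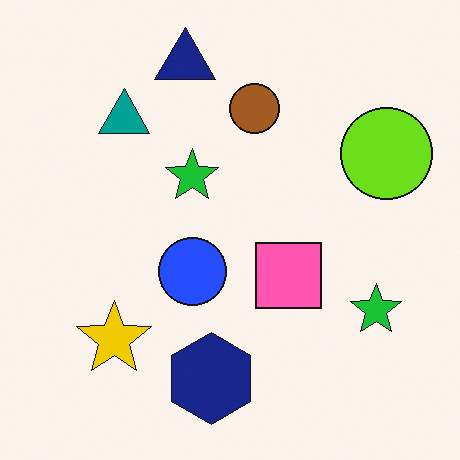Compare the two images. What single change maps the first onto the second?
This is the original image slightly oversaturated.

All colors are more vivid — a global saturation change.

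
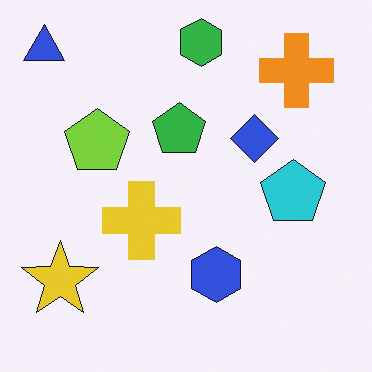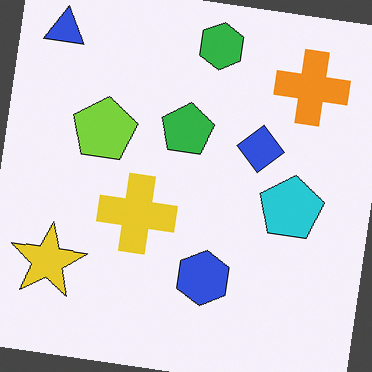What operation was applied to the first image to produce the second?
It was rotated clockwise by a slight angle.

Every shape is tilted by the same angle and the image corners show triangular fill wedges — a whole-image rotation by a non-right angle.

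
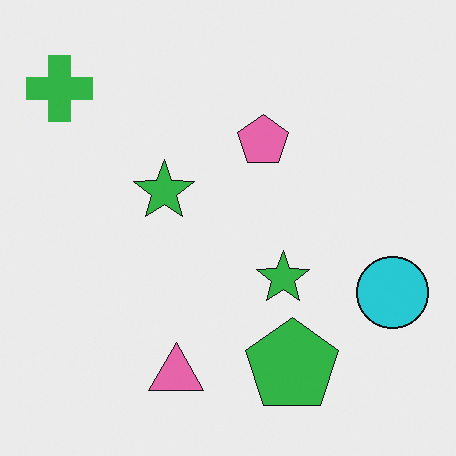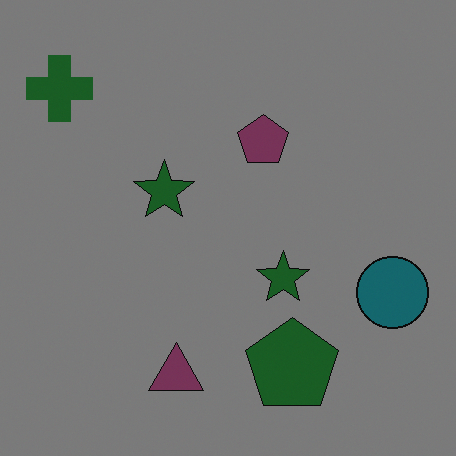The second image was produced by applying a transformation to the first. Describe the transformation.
Noticeably darkened.

Every pixel — background and shapes alike — is uniformly darkened.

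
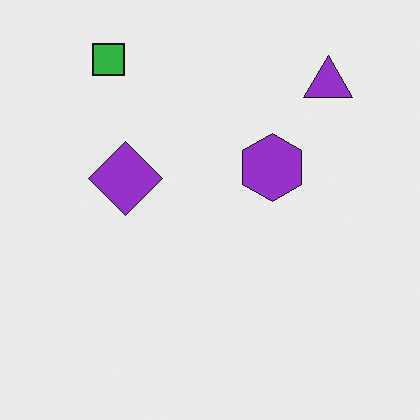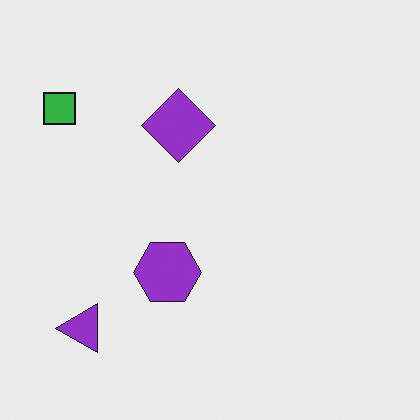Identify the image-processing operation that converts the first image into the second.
It was transposed (reflected across the top-left ↔ bottom-right diagonal).

Shapes have swapped their row and column positions — what was in the top-right is now in the bottom-left — a diagonal reflection.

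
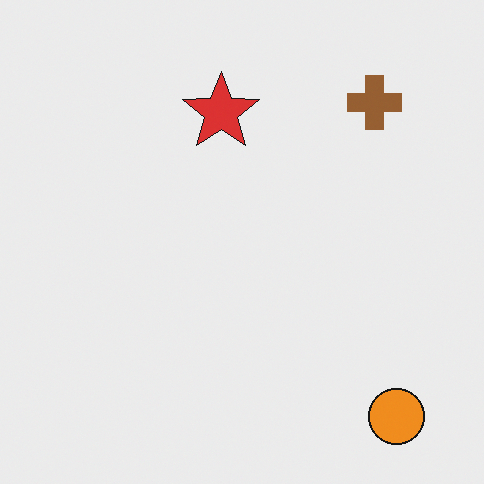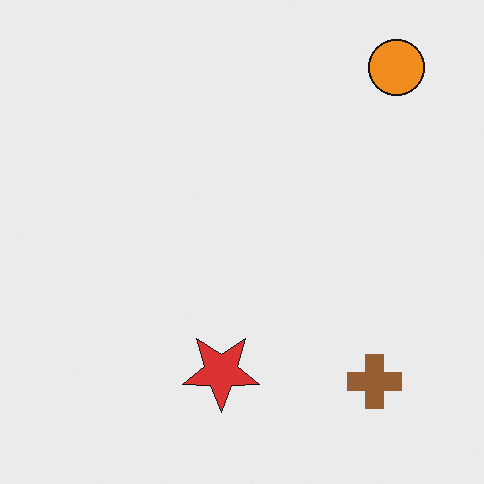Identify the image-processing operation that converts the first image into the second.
The image was flipped vertically (top ↔ bottom).

The orange circle is in the bottom-right of the first image and the top-right of the second — shapes on opposite sides of the horizontal midline have swapped in a mirror flip.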